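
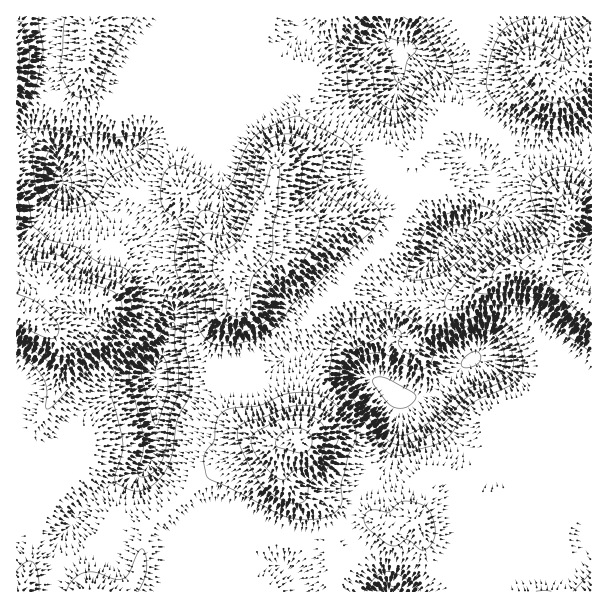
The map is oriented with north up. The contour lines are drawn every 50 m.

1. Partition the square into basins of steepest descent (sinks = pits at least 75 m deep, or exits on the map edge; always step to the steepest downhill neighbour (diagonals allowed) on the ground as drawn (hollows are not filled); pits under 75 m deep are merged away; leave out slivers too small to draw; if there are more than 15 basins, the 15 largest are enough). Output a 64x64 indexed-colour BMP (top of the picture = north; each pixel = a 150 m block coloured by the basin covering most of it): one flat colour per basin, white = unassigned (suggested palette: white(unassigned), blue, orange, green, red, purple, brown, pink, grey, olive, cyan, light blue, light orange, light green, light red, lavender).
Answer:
<image width="64" height="64" href="data:image/bmp;base64,Qk12CAAAAAAAAHYAAAAoAAAAQAAAAEAAAAABAAQAAAAAAAAIAAATCwAAEwsAABAAAAAAAAAA////ALR3HwAOf/8ALKAsACgn1gC9Z5QAS1aMAMJ34wB/f38AIr28AM++FwDox64AeLv/AIrfmACWmP8A1bDFABIiIiIiIiVVVVVVVVVVVVVVVVVVVVVVVREREREREREREiIiIiIiJVVVVVVVVVVVVVVVVVVVVVVVERERERERERESIiIiIiIiVVVVVVVVVVVVVVVVVVVVVVEREREREREREREiIiIiIiJVVVVVVVVVVVVVVVVVVVVVERERERERERERESIiIiIiIlVVVVVVVVVVVVVVVVVVVVERERERERERERERIiIiIiIiVVVVVVVVVVVVVVVVVVVVUREREREREREREREiIiIiIiJVVVVVVVVVVVVVVVVVVVVRERERERERERERESIiIiIiIiVVVVVVVVVVVVVVVVVRFVEREREREREREREREiIiIiIiIlVVVVVVVVVVVVVVURERERERERERERERERESIiIiIiIiJVVVVVVVVVVVVVERERERERERERERERERERIiIiIiIiIiVVVVVVVVVVEREREREREREREREREREREREiIiIiIiIiIlVVVVVVVREREREREREREREREREREREREiIiIiIiIiIiIlVVVVVREREREREREREREREREREREREiIiIiIiIiIiIiJVVVVVERERERERERERERERERERERESIiIiIiIiIiIiIiJVVVERERERERERERERERERERERERIiIiIiIiIiIiIiIiJVUREREREREREREREREREREREREiIiIiIiIiIiIiIiIiIRERERERERERERERERERERERERIiIiIiIiIiIiIiIiEREREREREREREREREREREREREREiIiIiIiIiIiIiIiERERERERERERERERERERERERERERIiIiIiIiIiIiIiEREREREREREREREREREREREREREREiIiIiIiIiIiIiIRERERERERERERERERERERERERERERIiIiIiIiIiIiIREREREREREREREREREREREREREREREiIiIiIiIiIiIhERERERERERERERERERERERERERERERIiIiIiIiIiIiEREREREREREREREREREREREREREREREiIiIiIiIiIiIRERERERERERERERERERERERERERERESIiIiIiIiIiIRERERERERERERERERERERERERERERERIiIiIiIiIiIhEREREREREREREREREREREREREREREREiIiIiIiIiIiIREREREREREREREREREREREREREREREiIiIiIiIiIiIhEREREREREREREREREREREREREREREiIiIiIiIiIiIiERERERERERERERERERERERERERERIiIiIiIiIiIiIiIhERERERERERERERERERERERERERMyIiIiIiIiIiIiIiEREREREREREREREREREREREREREzMiIiIyIiIiIiIiIhERERERERERERERERERERERERETMzMzMzMiIiIiIiIiERERERERERERERERERERERERERMzMzMzMzIiIiIiIiEREREREREREREREREREREREREREzMzMzMzMiIiIiIiIRERERERERERERERERERERERERETMzMzMzMzMyIiIiIhERERERERERERERERERERERERERMzMzMzMzMzMzMzMiIREREREREREREREREREREREREREzMzMzMzMzMzMzMyIiERERERERERERERERERERERERETMzMzMzMzMzMzMyIiIRERERERERERERERERERERERERMzMzMzMzMzMzMzIiIiEREREREREREREREREREREREREzMzMzMzMzMzMzMiIiIUREQRERERERERERERERERERETMzMzMzMzMzMzMiIiIkREREERERERERERERERERERERMzMzMzMzMzMzMyIiIiJERERBEREREREREREREREREREzMzMzMzMzMzMyIiIiIkREREQRERERERERERERERERETMzMzMzMzMzMyIiIiIiJEREREERERERERERERERERERMzMzMzMzMzMzIiIiIiIkREREREQREREREREREREREREzMzMzMzMzMzMiIiIiIiREREREREQRERERERERERERETMzMzMzMzMzMiIiIiIiEUREREREREQRERERERERERERMzMzMzMzMzMyIiIiIiIRREREREREREEREREREREREREzMzMzMzMzMzIiIiIiIREURERERERERBERERERERERETMzMzMzMzMzMiIiIiIRERREREREREREQRERERERERERMzMzMzMzMzMyIiIiIhERFEREREREREREEREREREREREzMzMzMzMzMyIiIiIhERERREREREREREREQRERERERETMzMzMzMzMyIiIiIiERERFEREREREREREREERERERERMzMzMzMiIiIiIiIiIRERFERERERERERERERBEREREREzMzMzMiIiIiIiIiIREURERERERERERERERERBERERETMzMzMiIiIiIiIiJERERERERERERERERERERERBERERMzMzMiIiIiIiIiIiREREREREREREREREREREREERERERERERIiIiIiIiIiJERERERERERERERERERERBEREREREREREiIiIiIiIiIiREREREREREREREREREERERERERERERESIiIiIiIiIiJERERERERERERERERBERERERERERERERIiIiIiIiIiIiREREREREREREREREEREREREREREREREiIiIiIiIiIiJEREREREREREREREERERERERER"/>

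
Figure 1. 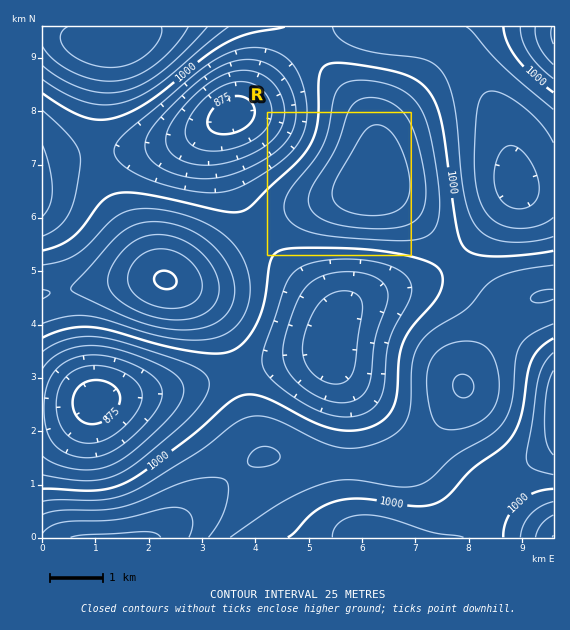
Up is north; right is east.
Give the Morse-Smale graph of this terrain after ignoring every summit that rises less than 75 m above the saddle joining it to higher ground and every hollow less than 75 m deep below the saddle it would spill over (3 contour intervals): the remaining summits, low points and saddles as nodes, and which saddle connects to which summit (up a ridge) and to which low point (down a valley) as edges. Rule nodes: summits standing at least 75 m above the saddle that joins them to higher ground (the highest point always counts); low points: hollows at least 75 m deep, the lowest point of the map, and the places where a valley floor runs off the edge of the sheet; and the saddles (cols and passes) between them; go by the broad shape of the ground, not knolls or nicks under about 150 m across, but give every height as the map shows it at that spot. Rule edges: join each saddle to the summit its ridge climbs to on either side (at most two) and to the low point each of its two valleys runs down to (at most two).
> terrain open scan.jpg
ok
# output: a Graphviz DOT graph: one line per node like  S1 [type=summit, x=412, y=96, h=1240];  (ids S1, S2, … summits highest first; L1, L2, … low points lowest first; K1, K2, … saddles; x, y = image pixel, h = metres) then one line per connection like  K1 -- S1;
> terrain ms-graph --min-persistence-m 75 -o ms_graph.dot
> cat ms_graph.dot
graph terrain {
  S1 [type=summit, x=165, y=280, h=1128];
  S2 [type=summit, x=111, y=44, h=1118];
  S3 [type=summit, x=131, y=537, h=1106];
  S4 [type=summit, x=375, y=183, h=1100];
  S5 [type=summit, x=553, y=35, h=1079];
  S6 [type=summit, x=553, y=537, h=1076];
  L1 [type=low, x=95, y=401, h=862];
  L2 [type=low, x=232, y=115, h=862];
  L3 [type=low, x=331, y=345, h=908];
  L4 [type=low, x=553, y=409, h=931];
  K1 [type=saddle, x=61, y=291, h=1049];
  K2 [type=saddle, x=237, y=473, h=1049];
  K3 [type=saddle, x=347, y=464, h=1033];
  K4 [type=saddle, x=259, y=232, h=1008];
  K5 [type=saddle, x=455, y=260, h=1005];
  K6 [type=saddle, x=308, y=47, h=990];
  K7 [type=saddle, x=236, y=372, h=988];
  K8 [type=saddle, x=484, y=503, h=982];
  K9 [type=saddle, x=97, y=153, h=979];
  K10 [type=saddle, x=440, y=45, h=969];
  K1 -- S1;
  K1 -- L1;
  K1 -- L2;
  K2 -- S3;
  K2 -- L1;
  K2 -- L4;
  K3 -- S3;
  K3 -- L3;
  K3 -- L4;
  K4 -- S1;
  K4 -- S4;
  K4 -- L2;
  K4 -- L3;
  K5 -- S3;
  K5 -- S4;
  K5 -- L2;
  K5 -- L3;
  K6 -- S2;
  K6 -- S4;
  K6 -- L2;
  K7 -- S1;
  K7 -- S3;
  K7 -- L1;
  K7 -- L3;
  K8 -- S3;
  K8 -- S6;
  K8 -- L4;
  K9 -- S1;
  K9 -- S2;
  K9 -- L2;
  K10 -- S4;
  K10 -- S5;
  K10 -- L2;
}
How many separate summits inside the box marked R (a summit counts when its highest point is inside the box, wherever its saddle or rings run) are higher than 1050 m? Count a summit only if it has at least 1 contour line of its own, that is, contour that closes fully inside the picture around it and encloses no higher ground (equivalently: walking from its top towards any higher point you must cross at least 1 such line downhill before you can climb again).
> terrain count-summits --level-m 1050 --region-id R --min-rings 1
1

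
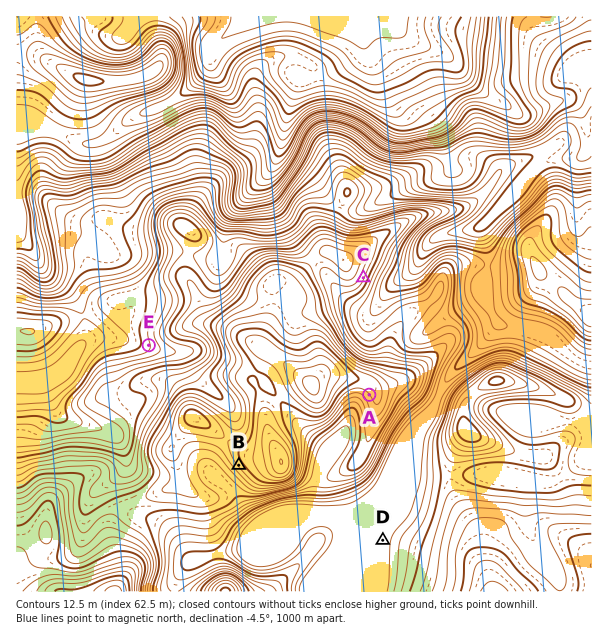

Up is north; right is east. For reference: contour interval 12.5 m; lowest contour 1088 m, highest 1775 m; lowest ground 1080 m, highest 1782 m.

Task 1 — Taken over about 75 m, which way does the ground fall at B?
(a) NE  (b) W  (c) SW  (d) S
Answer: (c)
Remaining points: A SW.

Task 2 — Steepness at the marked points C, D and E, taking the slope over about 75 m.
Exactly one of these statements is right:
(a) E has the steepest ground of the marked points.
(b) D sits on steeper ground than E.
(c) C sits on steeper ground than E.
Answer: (c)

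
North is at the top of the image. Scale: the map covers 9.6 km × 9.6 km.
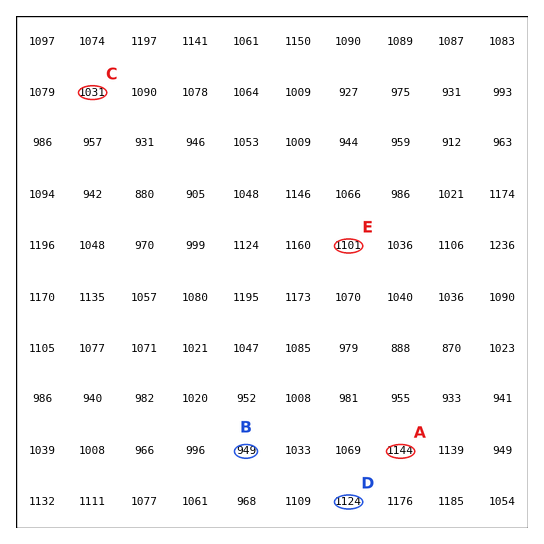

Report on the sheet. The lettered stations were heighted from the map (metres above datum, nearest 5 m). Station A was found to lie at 1145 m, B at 950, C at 1030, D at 1125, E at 1100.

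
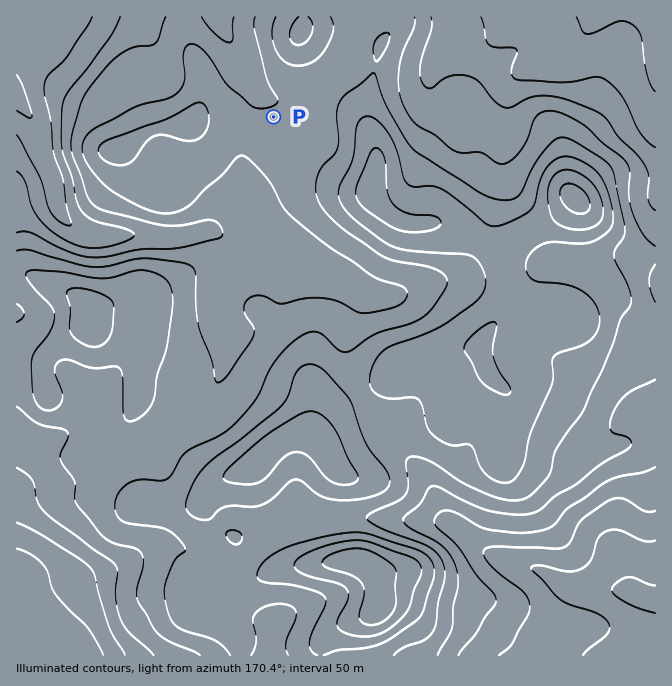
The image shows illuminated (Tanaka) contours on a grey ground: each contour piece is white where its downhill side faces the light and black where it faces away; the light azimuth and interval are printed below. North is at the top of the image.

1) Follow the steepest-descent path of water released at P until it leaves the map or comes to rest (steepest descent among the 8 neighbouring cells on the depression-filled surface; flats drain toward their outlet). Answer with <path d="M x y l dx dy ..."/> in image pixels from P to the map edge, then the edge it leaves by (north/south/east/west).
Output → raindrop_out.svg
<path d="M274 117l0-10-17-17-7-15-3-3-5-12-3-3-4-9-6-8-7-13 0-4-2-1 0-5"/>
exit: north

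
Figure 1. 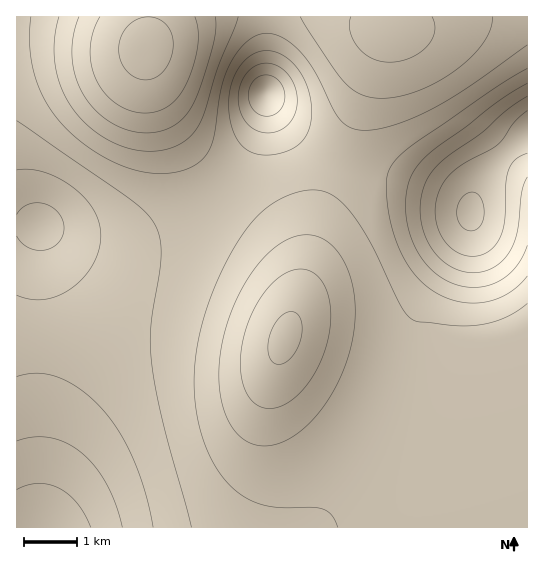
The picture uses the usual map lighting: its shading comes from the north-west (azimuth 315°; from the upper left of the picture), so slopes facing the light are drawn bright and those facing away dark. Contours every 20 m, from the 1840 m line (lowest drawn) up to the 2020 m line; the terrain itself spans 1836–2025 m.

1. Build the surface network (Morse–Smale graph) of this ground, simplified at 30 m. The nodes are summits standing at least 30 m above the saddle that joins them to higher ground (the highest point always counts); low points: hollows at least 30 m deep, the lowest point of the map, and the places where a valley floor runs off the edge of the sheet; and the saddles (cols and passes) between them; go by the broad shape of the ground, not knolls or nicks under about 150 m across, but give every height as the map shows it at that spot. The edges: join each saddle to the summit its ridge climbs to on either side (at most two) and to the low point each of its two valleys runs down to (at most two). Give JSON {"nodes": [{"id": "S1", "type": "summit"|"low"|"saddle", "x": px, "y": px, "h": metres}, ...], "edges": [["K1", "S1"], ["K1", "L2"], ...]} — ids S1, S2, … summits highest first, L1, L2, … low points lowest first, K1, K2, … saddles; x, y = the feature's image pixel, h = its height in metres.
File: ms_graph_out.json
{"nodes": [
{"id": "S1", "type": "summit", "x": 149, "y": 43, "h": 2025},
{"id": "S2", "type": "summit", "x": 285, "y": 338, "h": 2004},
{"id": "S3", "type": "summit", "x": 391, "y": 30, "h": 1986},
{"id": "L1", "type": "low", "x": 470, "y": 213, "h": 1836},
{"id": "L2", "type": "low", "x": 38, "y": 527, "h": 1844},
{"id": "L3", "type": "low", "x": 266, "y": 93, "h": 1860},
{"id": "L4", "type": "low", "x": 39, "y": 226, "h": 1873},
{"id": "K1", "type": "saddle", "x": 394, "y": 406, "h": 1943},
{"id": "K2", "type": "saddle", "x": 338, "y": 158, "h": 1932},
{"id": "K3", "type": "saddle", "x": 226, "y": 187, "h": 1931},
{"id": "K4", "type": "saddle", "x": 35, "y": 334, "h": 1904}],
"edges": [["K1", "S2"], ["K1", "L1"], ["K1", "L2"], ["K2", "S2"], ["K2", "S3"], ["K2", "L1"], ["K2", "L3"], ["K3", "S1"], ["K3", "S2"], ["K3", "L3"], ["K3", "L4"], ["K4", "S1"], ["K4", "S2"], ["K4", "L2"], ["K4", "L4"]]}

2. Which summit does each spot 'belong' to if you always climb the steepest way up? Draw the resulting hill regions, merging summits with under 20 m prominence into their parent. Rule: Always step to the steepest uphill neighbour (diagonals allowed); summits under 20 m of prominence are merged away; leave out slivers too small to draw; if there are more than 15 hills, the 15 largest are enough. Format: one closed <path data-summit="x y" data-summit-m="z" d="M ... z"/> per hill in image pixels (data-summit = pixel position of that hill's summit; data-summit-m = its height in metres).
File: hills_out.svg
<path data-summit="285 338" data-summit-m="2004" d="M266 93l-1 14-6 26-18 34-28 33-32 23-30 12-20 4-40 0-51-12-5 94 4 206 488 1 1-393-21 16-19 20-11 16-7 24-7-8-18-10-52-18-40-11-40-19-15-10-18-18z"/><path data-summit="149 43" data-summit-m="2025" d="M266 16l-250 1 1 511 22-1-4-206 5-94 51 12 40 0 39-11 17-9 26-19 28-33 20-42 4-18 2-21z"/><path data-summit="391 30" data-summit-m="1986" d="M527 16l-260 0-2 77 15 24 18 18 15 10 40 19 40 11 52 18 18 10 7 8 7-24 11-16 19-20 21-17z"/>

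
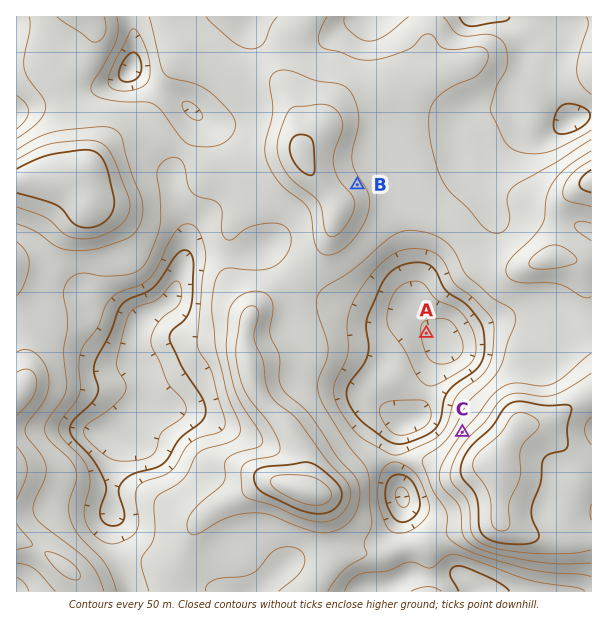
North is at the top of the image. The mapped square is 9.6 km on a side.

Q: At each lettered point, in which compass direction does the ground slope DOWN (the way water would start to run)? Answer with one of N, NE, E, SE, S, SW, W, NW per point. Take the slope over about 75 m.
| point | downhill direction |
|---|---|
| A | E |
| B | NE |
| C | NW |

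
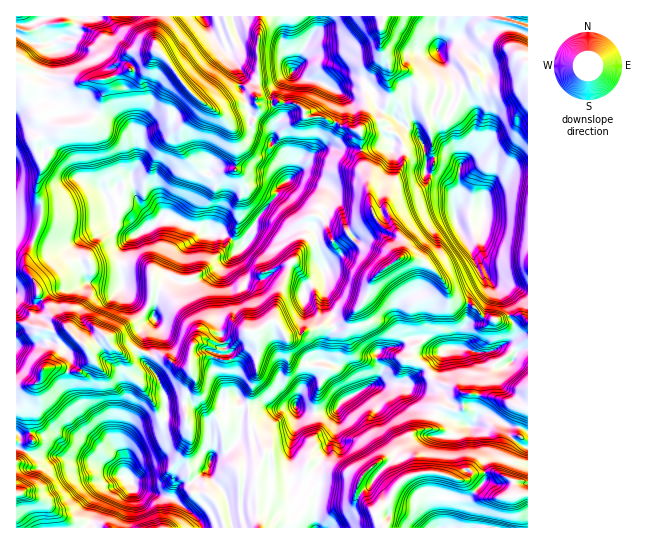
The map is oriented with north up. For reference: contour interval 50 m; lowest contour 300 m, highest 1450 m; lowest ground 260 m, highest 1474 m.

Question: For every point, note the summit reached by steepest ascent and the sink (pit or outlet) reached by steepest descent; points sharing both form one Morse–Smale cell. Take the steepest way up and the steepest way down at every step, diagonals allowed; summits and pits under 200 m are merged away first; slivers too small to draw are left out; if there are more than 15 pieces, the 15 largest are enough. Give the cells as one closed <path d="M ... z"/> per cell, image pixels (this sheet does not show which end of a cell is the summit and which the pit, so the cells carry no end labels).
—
<path d="M158 51l-16 17-9 3-3-2-26 10 1 11-4 7-2 12-9 14-28 5-7-1-15-14 1-7-2-8-4-8-11-9-5-15-3-1 0 169 26 10 23 3 10-4 16-11 16-4 6-4-2 4-8 4-18 5-6 8 0 13 6 20 4 5 33 4 11 13 20 13 2 0 5-27 7-9 0-5 4 7 8 4 12 0 16-7 38-30 2-11 15-22 29 16 18-1 6 2 1-5 8-10-3-6 7-19-2-3-17-8-8-3-9 1 8-18 16-6 8-8 12-22-18-7-11 1-3-2 0-5-10-7-27 0-10-4-1 4 3 6-6 14-3 4-16 1-15-15-18-12-17-16-17-26z"/><path d="M465 348l-18 0-41 36-36 1-30 18-3 4 0 19-9 17-1 10-15 20-4 13-11 20-5 5-1 15 2 2 90 0-7-11 0-4 13-12 8-16 9-8 9-3-2-13-6-8 2-16 8-6 12-3 10-21 3-2 8 4 11 0 2-2 0-8 4-6 32 6 19 8 10-1-1-57-8 2-5 8-12 9-7-3-5-13-16 0z"/><path d="M22 323l-6 0 0 110 7 2 12-3 10 4 6 0 20 19 30 9 26 13-2-10 6-21 10-9 17-5 9-17-2-18-5-15-4-8-11-11 3-9-11-5-15 4-7-4-10-13-12 8-8 1-19-18-16 4z"/><path d="M253 331l-28 0-24 8-9 7-3 22-10-1-16-11-16-1-2 8 11 11 9 23 2 18-9 17-17 5-10 9-3 5-3 22 13 16 35 10 6-14 11-1 19-17 2-8 3-3 12-3 11-11 3-7 3-25 5-4 0-7 9-25 0-32z"/><path d="M527 16l-88 1-2 33 14 21 4 14 0 10-6 14 24 18-1 23-12 16-1 29-4 10 0 10 7-6 21 3 1-14 10-13 8-2 12-11 14-2z"/><path d="M255 237l-2 0-11 12-8 4-17 16-18 11-8 3-12 0-8-4-4-6 0 4-8 13-6 24 2 5-10 11 4 25 14 1 16 11 10 1 3-22 9-7 8-2 8-5 41-1 12-10 5 0 11 16 8 0 16-8 21-2 2-2-8-31 0-17-11 4-9 8-1-7-8-13-10-6-12-14z"/><path d="M385 112l-4 2-2 6-14 5-5 5 1 28 8 13-1 23 5 21 9 12 15 6 6 6-2 18 24 4 16 17 8 16 6 6 18 5 9 11 5 3 10 1 12-4 0-6-5-12-15-19-9-18-8-8-16-30-3-25-4-11-7-8-17-6 2-15-4-15-5-2-13 7-12 0 0-7 12-15-14-11z"/><path d="M337 123l-13 22-7 7-6 4-11 3-7 16 16 4 17 8 2 3-7 19 3 6-8 10-1 5-6-2-18 1-29-16-17 26 1 6 7-8 2 0 19 12 12 14 10 6 8 13 1 7 20-13 0 18 9 31 11-4 16-16 7-11 4-15 17-14-8-12-23-9-10-10 6-6 21-11-7-23 1-23-8-13 0-24-2-3-16-4z"/><path d="M410 257l-9 0-19 12-10 10-4 15-7 11-16 16-12 5 2 4-4 7-4 24 15 7 9 9 6 16 14-8 9-8 1-8-5-10 1-6 8-5 12-1 12-8 13-2 15 12 28-1 9 4 15 0 20-9 6-6 0-12-6-9-12 4-15-4-9-11-18-5-6-6-8-16-16-17z"/><path d="M327 361l-14 0-10 4 1 18-10 24-16 2-15-4-15 1 1 16 7 7 8 20 0 8-8 17 1 49 2 5 33-1 0-16 5-5 12-23 3-10 15-20 1-10 7-9 4-16-2-11 6-7 13-7-5-16-9-9z"/><path d="M247 407l-4 3-3 25-3 7-11 11-12 3-3 3-2 8-19 17-11 1-6 14-35-10-7-9-5 0-11 7-9 1-5 3-5 10-4 25 2 2 164 0-2-54 8-17 0-8-8-20-7-7 0-13z"/><path d="M258 16l-102 1 0 32 11 10 17 26 17 16 18 12 15 15 16-1 3-4 6-14-3-6 1-60 3-14 0-11z"/><path d="M474 393l-7 0-3 4-3 12-11 0-8-4-3 2-7 11-1 8-5 3-12 3-5 5-2 16 6 8 2 13 19-2 25 8 7 0 8-7 21-1 18 10 0 7 4 6 10 0 1-88-10 0-19-8z"/><path d="M155 16l-138 0-1 46 25 11 17 4 16 0 7 4 22-1 27-11 9 0 8-5 10-13-2-8z"/><path d="M495 472l-21 1-8 7-7 0-25-8-25 4-13 10-7 15-10 8 2 3 8 3 0 4-5 8 143 1 1-33-11 0-4-6 0-7z"/>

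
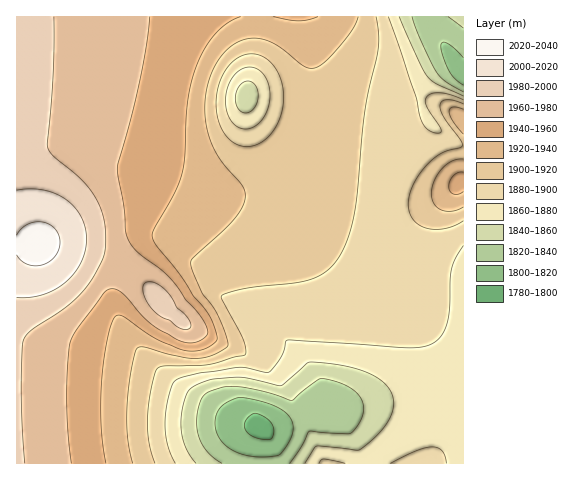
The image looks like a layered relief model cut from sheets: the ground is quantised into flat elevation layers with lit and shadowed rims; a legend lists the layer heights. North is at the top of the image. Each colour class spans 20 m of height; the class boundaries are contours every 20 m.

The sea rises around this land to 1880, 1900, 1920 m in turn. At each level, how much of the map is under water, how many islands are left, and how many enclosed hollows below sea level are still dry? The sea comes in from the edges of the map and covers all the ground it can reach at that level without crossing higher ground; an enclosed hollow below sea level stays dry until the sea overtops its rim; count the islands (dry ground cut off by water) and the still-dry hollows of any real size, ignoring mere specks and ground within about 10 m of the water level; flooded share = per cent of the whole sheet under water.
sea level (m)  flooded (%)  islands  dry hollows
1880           19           0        1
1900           37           0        1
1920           57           0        0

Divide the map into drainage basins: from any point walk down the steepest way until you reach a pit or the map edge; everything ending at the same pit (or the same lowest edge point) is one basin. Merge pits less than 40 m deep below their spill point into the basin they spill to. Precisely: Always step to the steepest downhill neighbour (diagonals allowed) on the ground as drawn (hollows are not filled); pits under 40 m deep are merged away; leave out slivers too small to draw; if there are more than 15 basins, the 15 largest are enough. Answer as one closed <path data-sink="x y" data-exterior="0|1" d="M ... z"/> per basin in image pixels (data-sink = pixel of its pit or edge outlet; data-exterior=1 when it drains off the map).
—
<path data-sink="263 426" data-exterior="0" d="M110 157l-15 0-17 9-19 28-20 49-23 2 1 219 447-1-1-281-19 15-20 9-29 6-26 0-32-6-58-22-36 9-16 1-20-2z"/><path data-sink="246 96" data-exterior="0" d="M305 16l-288 0-1 228 20 1 3-2 12-32 14-28 15-18 14-8 25 3 64 25 32 8 33-1 26-13 15-14 7-11 7-14 8-29 3-24-2-25z"/><path data-sink="463 75" data-exterior="1" d="M463 16l-157 0 8 64-5 43-6 17-14 25-15 14-13 8 18-3 68 24 22 4 26 0 35-8 14-7 19-15z"/>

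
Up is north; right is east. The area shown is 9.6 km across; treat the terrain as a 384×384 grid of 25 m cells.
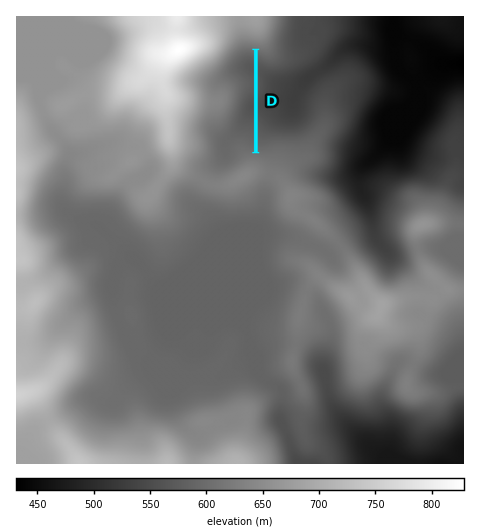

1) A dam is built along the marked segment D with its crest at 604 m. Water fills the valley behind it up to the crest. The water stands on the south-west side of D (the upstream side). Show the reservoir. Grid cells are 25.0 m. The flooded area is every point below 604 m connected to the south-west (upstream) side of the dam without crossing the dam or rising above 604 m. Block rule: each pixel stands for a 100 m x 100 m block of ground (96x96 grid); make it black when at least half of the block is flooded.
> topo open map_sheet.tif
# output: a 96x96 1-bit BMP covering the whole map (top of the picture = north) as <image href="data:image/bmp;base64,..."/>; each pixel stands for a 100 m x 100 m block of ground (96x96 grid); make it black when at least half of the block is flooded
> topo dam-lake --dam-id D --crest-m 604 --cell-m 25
<image width="96" height="96" href="data:image/bmp;base64,Qk2+BAAAAAAAAD4AAAAoAAAAYAAAAGAAAAABAAEAAAAAAIAEAAATCwAAEwsAAAIAAAAAAAAA////AAAAAAAAAAAAAAAAAAAAAAAAAAAAAAAAAAAAAAAAAAAAAAAAAAAAAAAAAAAAAAAAAAAAAAAAAAAAAAAAAAAAAAAAAAAAAAAAAAAAAAAAAAAAAAAAAAAAAAAAAAAAAAAAAAAAAAAAAAAAAAAAAAAAAAAAAAAAAAAAAAAAAAAAAAAAAAAAAAAAAAAAAAAAAAAAAAAAAAAAAAAAAAAAAAAAAAAAAAAAAAAAAAAAAAAAAAAAAAAAAAAAAAAAAAAAAAAAAAAAAAAAAAAAAAAAAAAAAAAAAAAAAAAAAAAAAAAAAAAAAAAAAAAAAAAAAAAAAAAAAAAAAAAAAAAAAAAAAAAAAAAAAAAAAAAAAAAAAAAAAAAAAAAAAAAAAAAAAAAAAAAAAAAAAAAAAAAAAAAAAAAAAAAAAAAAAAAAAAAAAAAAAAAAAAAAAAAAAAAAAAAAAAAAAAAAAAAAAAAAAAAAAAAAAAAAAAAAAAAAAAAAAAAAAAAAAAAAAAAAAAAAAAAAAAAAAAAAAAAAAAAAAAAAAAAAAAAAAAAAAAAAAAAAAAAAAAAAAAAAAAAAAAAAAAAAAAAAAAAAAAAAAAAAAAAAAAAAAAAAAAAAAAAAAAAAAAAAAAAAAAAAAAAAAAAAAAAAAAAAAAAAAAAAAAAAAAAAAAAAAAAAAAAAAAAAAAAAAAAAAAAAAAAAAAAAAAAAAAAAAAAAAAAAAAAAAAAAAAAAAAAAAAAAAAAAAAAAAAAAAAAAAAAAAAAAAAAAAAAAAAAAAAAAAAAAAAAAAAAAAAAAAAAAAAAAAAAAAAAAAAAAAAAAAAAAAAAAAAAAAAAAAAAAAAAAAAAAAAAAAAAAAAAAAAAAAAAAAAAAAAAAAAAAAAAAAAAAAAAAAAAAAAAAAAAAAAAAAAAAAAAAAAAAAAAAAAAAAAAAAAAAAAAAAAAAAAAAAAAAAAAAAAAAAAAAAAAAAAAAAAAAAAAAAAAAAAAAAAAAAAAAAAAAAAAAAAAAAAAAAAAAAAAAAAAAAAAAAAAAAAAAAAAAAAAAAAAAABwAAAAAAAAAAAAAAB4AAAAAAAAAAAAAAB8AAAAAAAAAAAAAAB/gAAAAAAAAAAAAAD/gAAAAAAAAAAAAAD/gAAAAAAAAAAAAAB/gAAAAAAAAAAAAAA/gAAAAAAAAAAAAAAfgAAAAAAAAAAAAAAfgAAAAAAAAAAAAAAPgAAAAAAAAAAAAAAPgAAAAAAAAAAAAAAHgAAAAAAAAAAAAAAHgAAAAAAAAAAAAAAHgAAAAAAAAAAAAAAHgAAAAAAAAAAAAAAHgAAAAAAAAAAAAAAHgAAAAAAAAAAAAAAPgAAAAAAAAAAAAAAfgAAAAAAAAAAAAAAfgAAAAAAAAAAAAAAfgAAAAAAAAAAAAAAPgAAAAAAAAAAAAAAHgAAAAAAAAAAAAAADgAAAAAAAAAAAAAAAAAAAAAAAAAAAAAAAAAAAAAAAAAAAAAAAAAAAAAAAAAAAAAAAAAAAAAAAAAAAAAAAAAAAAAAAAAAAAAAAAAAAAAAAAAAAAAAAAAAAAAAA="/>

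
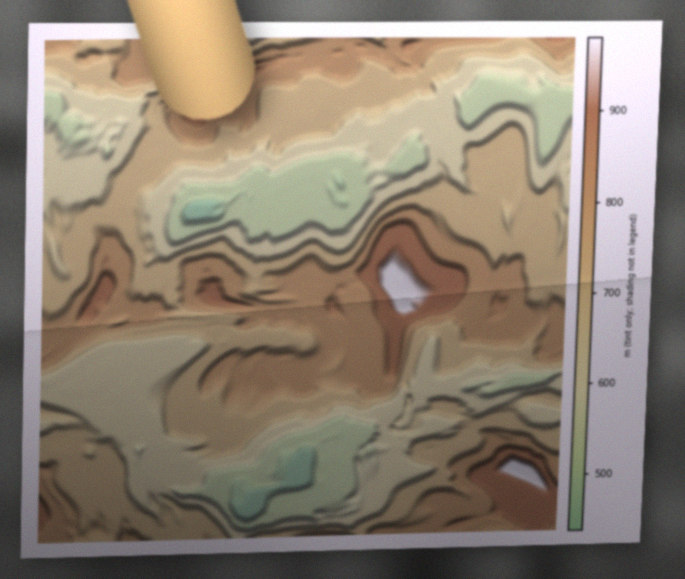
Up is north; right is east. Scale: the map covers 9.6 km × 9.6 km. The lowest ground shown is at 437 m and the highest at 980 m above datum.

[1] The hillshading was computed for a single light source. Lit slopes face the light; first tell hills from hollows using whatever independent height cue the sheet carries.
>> S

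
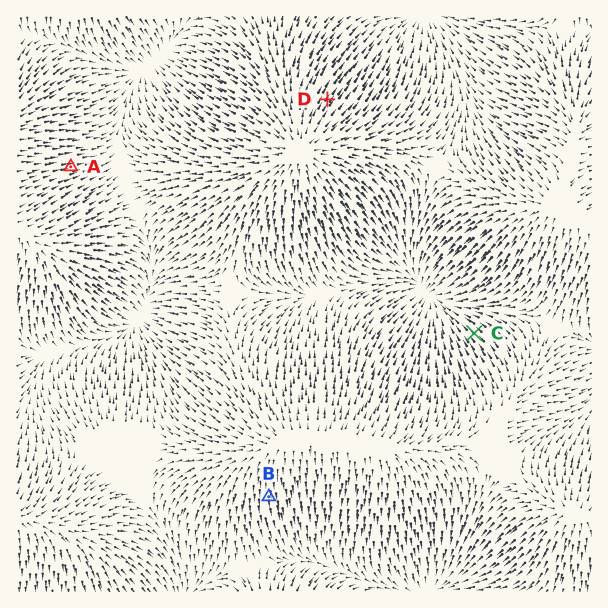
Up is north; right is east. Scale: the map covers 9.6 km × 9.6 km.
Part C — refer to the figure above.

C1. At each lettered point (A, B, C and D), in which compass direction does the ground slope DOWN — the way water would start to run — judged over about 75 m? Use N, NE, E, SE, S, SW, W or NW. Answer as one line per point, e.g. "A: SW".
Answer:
A: E
B: S
C: NW
D: NE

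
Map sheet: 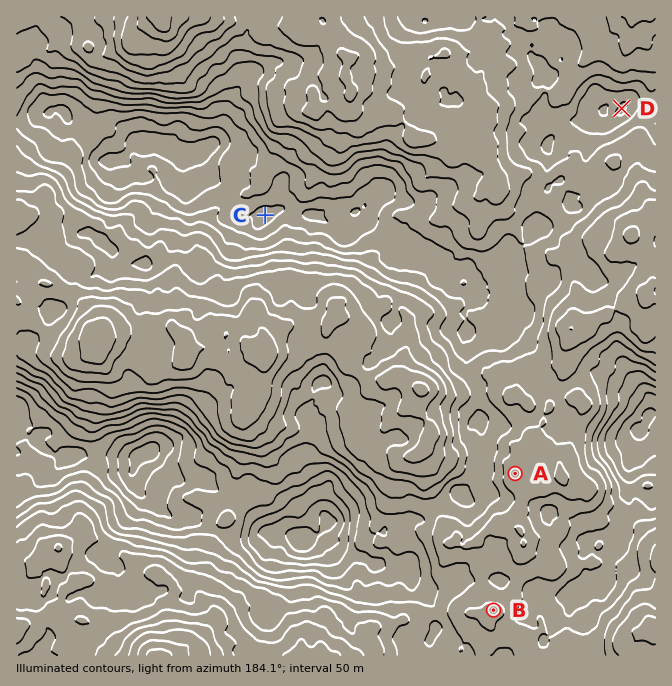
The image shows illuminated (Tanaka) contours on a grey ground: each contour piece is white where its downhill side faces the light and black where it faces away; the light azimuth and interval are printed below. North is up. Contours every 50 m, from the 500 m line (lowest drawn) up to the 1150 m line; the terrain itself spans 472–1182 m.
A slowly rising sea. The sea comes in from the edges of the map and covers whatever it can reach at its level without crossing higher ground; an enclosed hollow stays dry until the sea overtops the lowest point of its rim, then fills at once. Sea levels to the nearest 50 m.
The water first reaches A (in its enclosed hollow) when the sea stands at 800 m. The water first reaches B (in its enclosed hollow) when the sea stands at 850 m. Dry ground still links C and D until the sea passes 900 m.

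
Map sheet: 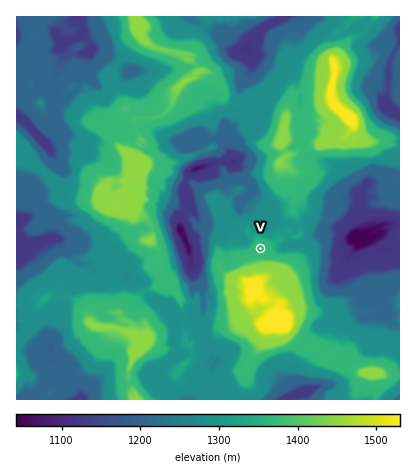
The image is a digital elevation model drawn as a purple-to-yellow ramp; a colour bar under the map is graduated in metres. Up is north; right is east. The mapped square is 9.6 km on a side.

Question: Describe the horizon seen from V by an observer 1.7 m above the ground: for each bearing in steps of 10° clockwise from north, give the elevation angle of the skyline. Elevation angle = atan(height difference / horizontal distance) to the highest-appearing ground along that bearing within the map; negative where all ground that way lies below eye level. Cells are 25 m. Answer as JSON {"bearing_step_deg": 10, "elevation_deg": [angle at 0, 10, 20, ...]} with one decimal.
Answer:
{"bearing_step_deg": 10, "elevation_deg": [-0.1, 1.7, 1.5, 2.3, 1.4, 0.0, -0.9, -0.8, -0.8, -0.8, -0.5, -0.0, 2.4, 6.9, 8.8, 10.2, 11.0, 11.1, 11.5, 11.5, 10.7, 8.9, 6.7, 4.4, 1.1, 0.4, 0.1, 0.3, 0.4, 1.4, 1.3, 0.4, 0.2, 0.7, 0.9, -0.8]}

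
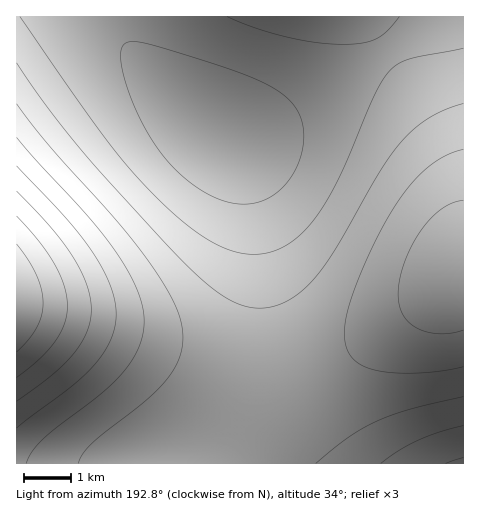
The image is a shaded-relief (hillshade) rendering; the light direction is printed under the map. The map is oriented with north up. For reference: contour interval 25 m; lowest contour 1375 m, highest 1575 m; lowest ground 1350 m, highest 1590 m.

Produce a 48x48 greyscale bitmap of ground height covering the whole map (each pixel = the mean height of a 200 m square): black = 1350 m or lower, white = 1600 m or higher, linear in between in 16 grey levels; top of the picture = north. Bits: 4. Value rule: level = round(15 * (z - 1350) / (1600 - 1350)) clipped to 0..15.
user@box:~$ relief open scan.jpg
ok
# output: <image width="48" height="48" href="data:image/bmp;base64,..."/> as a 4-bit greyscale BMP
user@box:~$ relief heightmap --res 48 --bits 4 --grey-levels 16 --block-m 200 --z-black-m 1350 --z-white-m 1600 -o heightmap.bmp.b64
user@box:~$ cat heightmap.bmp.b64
<image width="48" height="48" href="data:image/bmp;base64,Qk32BAAAAAAAAHYAAAAoAAAAMAAAADAAAAABAAQAAAAAAIAEAAATCwAAEwsAABAAAAAAAAAAAAAAABEREQAiIiIAMzMzAERERABVVVUAZmZmAHd3dwCIiIgAmZmZAKqqqgC7u7sAzMzMAN3d3QDu7u4A////AHiIiZmZqqqqqqqqqqqqqqqru7vMzN3d3neIiZmZmqqqqqqqqqqqqqqqu7u8zMzd3Xd4iJmZmqqqqqqqqqqqqqqqq7u7zMzM3Wd3iImZmZqqqqqqqqqqqqqqqqu7u8zMzGZ3eIiJmZmqqqqqqqqqqqqqqqq7u7u8zFZmd4iImZmaqqqqqqqqqqqqqqqqq7u7u1VmZ3eIiZmZmqqqqqqqqqqqqqqqqqqru0VVZnd4iJmZmaqqqqqqqqqqqqqqqqqqqkRFVmd3iIiZmZqqqqqqqqqZmZmZmZqqqjNEVWZneIiZmZmqqqqqqqmZmZmZmZmZmSM0RVZnd4iJmZmqqqqqqqmZmZmZmZmZmSIzRFVmd3iImZmqqqqqqqqZmZmZmIiIiBIjNEVWZ3iImZmqqqqqqqqZmZmYiIiIiBIjNEVWZ3iImZmqqqqqqqqZmZmIiIiIiBEiM0RVZneImZmqqqqqqqqpmZiIiId3dwESM0RVZneImZqqqqqqqqqpmZiIiHd3dwESI0RVZneImZqqqqqqqqqqmZiIh3d3dwESI0RVZ3iImaqqq7u7uqqqmZiIh3d3dwESM0RWZ3iJmaqru7u7u7qqqZmIh3d3dwEiM0VWZ3iJmqq7u7u7u7uqqZmIh3d3dxEiNEVWd4iZqqu7u7u7u7uqqpmIh3d3dxEjNEVmd4maqru7zMzMy7u6qpmYiHd3dxIjRFVneImaq7u8zMzMzLu7qqmYiHd3dyIzRVZ3iJmqu7zMzMzMzMu7uqmZiHd3dyM0VWZ4iZqru8zMzd3czMy7uqqZiId3dzNEVmd4maq7vMzN3d3d3MzLu6qZmIh3dzRFZneJmqu7zM3d3d3d3czMu6qpmIiHd0RWZ3iJqru8zN3d3d3d3dzMu7qpmYiId0VWd4iZqrvMzd3e7u7t3d3My7qqmZiIiFVneImaq7zM3d3u7u7u3d3cy7uqmZmIiFZ3iJmqu8zN3e7u7u7u7d3czLuqqZmYiGd4iZqrvMzd3u7u7u7u7t3dzLu6qpmZiHeImaq7zM3d7u7u7u7u7t3dzMu7qqmZmXiJmqu8zN3e7u7u7u7u7u3dzMu7qqqZmYiZqru8zd3e7u7u7u7u7u3d3My7uqqqmYmaq7vMzd3u7u7u7u7u7u3d3My7u6qqqomaq7zM3d3u7u7u7u7u7u3d3MzLu7qqqpmqu8zN3d7u7u7u7u7u7t3d3MzMu7u6qpqru8zN3d7u7u7u7u7u7t3d3MzMy7u7uqq7vMzd3e7u7u7u7u7u7d3d3MzMzLu7u6q7zM3d3e7u7u7u7u7t3d3d3MzMzMu7u6u8zM3d3e7u7u7u7u3d3d3d3MzMzMzLu7u8zN3d3u7u7u7u3d3d3d3czMzMzMzMzLvMzd3d3u7u7u3d3d3d3dzMzMzMzMzMzLzM3d3d3u7u3d3d3d3czMzMzMzMzMzMzLzM3d3d3d3d3d3d3dzMzMzMzMzMzMzMzMzN3d3d3d3d3d3dzMzMzMzMzMzMzMzMzMzd3d3d3d3d3d3MzMzMu7u7u8zMzMzMzA=="/>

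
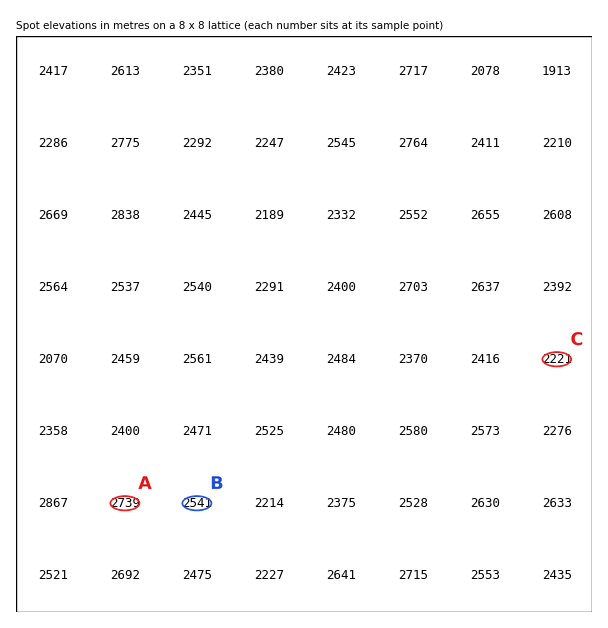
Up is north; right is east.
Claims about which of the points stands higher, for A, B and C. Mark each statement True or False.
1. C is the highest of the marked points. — False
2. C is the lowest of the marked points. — True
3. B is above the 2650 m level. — False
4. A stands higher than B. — True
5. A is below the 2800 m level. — True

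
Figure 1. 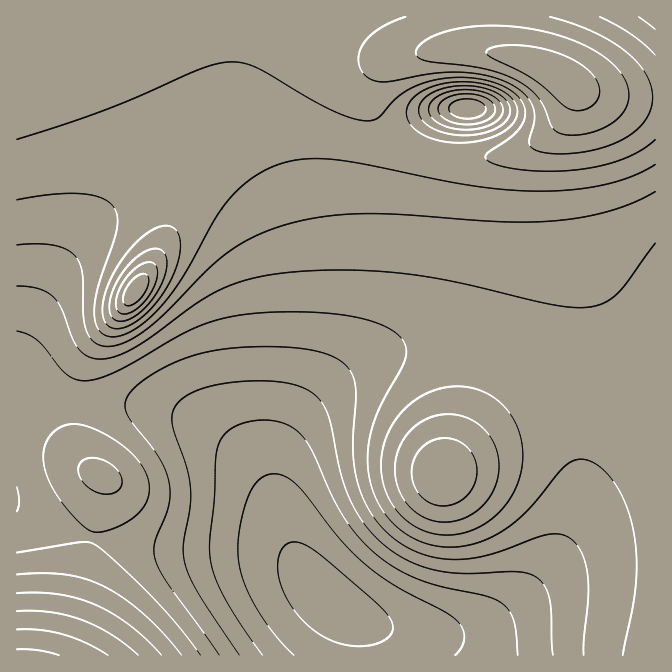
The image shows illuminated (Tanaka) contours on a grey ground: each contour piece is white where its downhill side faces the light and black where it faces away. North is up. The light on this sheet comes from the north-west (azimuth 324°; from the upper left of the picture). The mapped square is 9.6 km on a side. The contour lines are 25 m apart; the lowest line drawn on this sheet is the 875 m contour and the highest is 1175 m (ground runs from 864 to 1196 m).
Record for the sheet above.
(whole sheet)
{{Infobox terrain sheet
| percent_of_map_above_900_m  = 94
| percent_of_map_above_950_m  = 85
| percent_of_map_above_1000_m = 68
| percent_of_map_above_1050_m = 38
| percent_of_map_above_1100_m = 16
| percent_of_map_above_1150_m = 3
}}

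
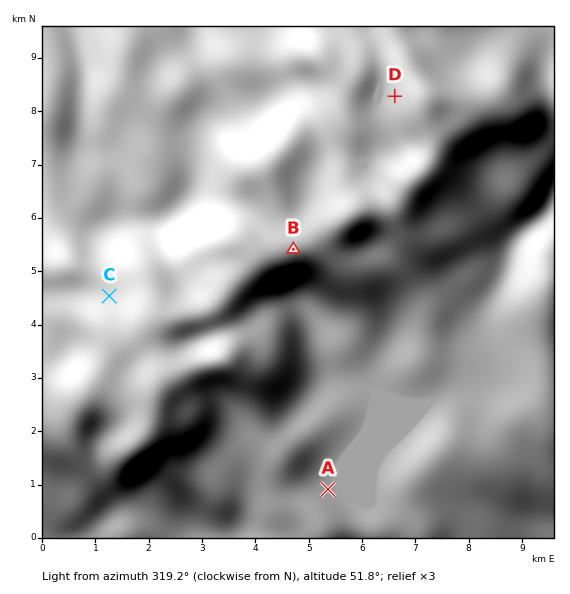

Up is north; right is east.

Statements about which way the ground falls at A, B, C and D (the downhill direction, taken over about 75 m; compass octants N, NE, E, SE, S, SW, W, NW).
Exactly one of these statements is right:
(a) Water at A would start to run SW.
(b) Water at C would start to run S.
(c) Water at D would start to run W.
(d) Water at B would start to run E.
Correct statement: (c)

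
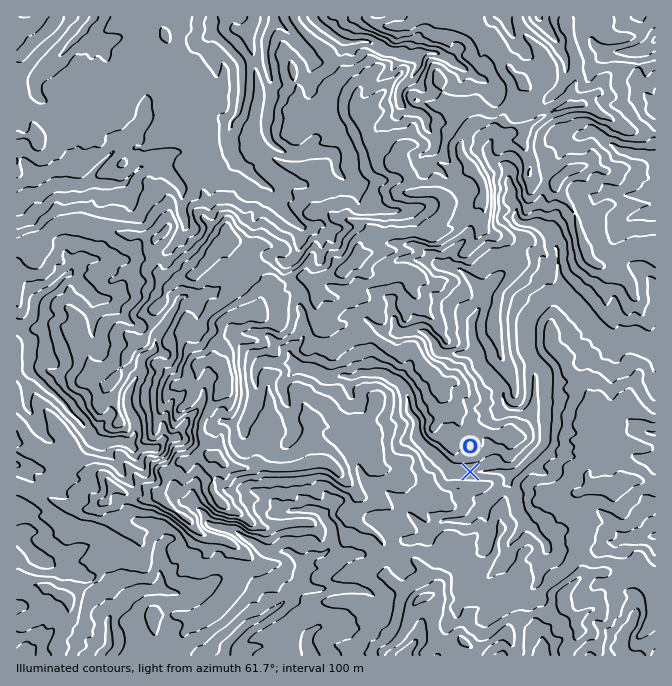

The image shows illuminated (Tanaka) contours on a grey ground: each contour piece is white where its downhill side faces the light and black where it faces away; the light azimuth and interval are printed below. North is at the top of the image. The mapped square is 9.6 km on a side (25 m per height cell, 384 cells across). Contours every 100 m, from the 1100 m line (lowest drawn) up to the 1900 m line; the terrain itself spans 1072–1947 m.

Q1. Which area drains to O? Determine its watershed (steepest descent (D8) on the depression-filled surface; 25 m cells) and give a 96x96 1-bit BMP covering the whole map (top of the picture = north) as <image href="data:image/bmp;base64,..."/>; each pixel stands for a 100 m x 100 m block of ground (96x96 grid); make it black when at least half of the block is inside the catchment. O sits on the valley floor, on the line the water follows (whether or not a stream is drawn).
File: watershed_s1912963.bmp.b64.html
<image width="96" height="96" href="data:image/bmp;base64,Qk2+BAAAAAAAAD4AAAAoAAAAYAAAAGAAAAABAAEAAAAAAIAEAAATCwAAEwsAAAIAAAAAAAAA////AAAAAAAAAAAAAAAAAAAAAAAAAAAAAAAAAAAAAAAAAAAAAAAAAAAAAAAAAAAAAAAAAAAAAAAAAAAAAAAAAAAAAAAAAAAAAAAAAAAAAAAAAAAAAAAAAAAAAAAAAAAAAAAAAAAAAAAAAAAAAAAAAAAAAAAAAAAAAAAAAAAAAAAAAAAAAAAAAAAAAAAAAAAAAAAAAAAAAAAAAAAAAAAAAAAAAAAAAAAAAAAAAAAAAAAAAAAAAAAAAAAAAAAAAAAAAAAAAAAAAAAAAAAAAAAAAAAAAAAAAAAAAAAAAAAAAAAAAAAAAAAAAAAAAAAAAAAAAAAAAAAAAAAAAAAAAAAAAAAAAAAAAAAAAAAAAAAAAAAAAAAAAAAAAAAAAAAAAAAAAAAAAAAAAAAAAAAAAAAAH4AAAAAAAAAAAAAAP/AAAAAAAAAAAAAAf/AAAAAAAAAAAAAA//AAAAAAAAAA9+AD//AAAAAAAAAB//AD//AAAAAAAAAH//AH/+AAAAAAAAAP//AH/+AAAAAAAAAP//Af/+AAAAAAAAAP//B//+AAAAAAAAAP//P//+AAAAAAAAAP/////8AAAAAAAAAH/////8AAAAAAAAAH/////8AAAAAAAAAD/////4AAAAAAAAAB/////wAAAAAAAAAB/////wAAAAAAAAAA/////gAAAAAAAAAB/////AAAAAAAAAAB////+AAAAAAAAAAD////8AAAAAAAAAAD////8AAAAAAAAAAD////AAAAAAAAAAAD///8AAAAAAAAAAAB///4AAAAAAAAAAAB//zAAAAAAAAAAAAB//gAAAAAAAAAAAAAH/gAAAAAAAAAAAAAD/gAAAAAAAAAAAAAB/gAAAAAAAAAAAAAB/gAAAAAAAAAAAAAA/gAAAAAAAAAAAAAAHAAAAAAAAAAAAAAAAAAAAAAAAAAAAAAAAAAAAAAAAAAAAAAAAAAAAAAAAAAAAAAAAAAAAAAAAAAAAAAAAAAAAAAAAAAAAAAAAAAAAAAAAAAAAAAAAAAAAAAAAAAAAAAAAAAAAAAAAAAAAAAAAAAAAAAAAAAAAAAAAAAAAAAAAAAAAAAAAAAAAAAAAAAAAAAAAAAAAAAAAAAAAAAAAAAAAAAAAAAAAAAAAAAAAAAAAAAAAAAAAAAAAAAAAAAAAAAAAAAAAAAAAAAAAAAAAAAAAAAAAAAAAAAAAAAAAAAAAAAAAAAAAAAAAAAAAAAAAAAAAAAAAAAAAAAAAAAAAAAAAAAAAAAAAAAAAAAAAAAAAAAAAAAAAAAAAAAAAAAAAAAAAAAAAAAAAAAAAAAAAAAAAAAAAAAAAAAAAAAAAAAAAAAAAAAAAAAAAAAAAAAAAAAAAAAAAAAAAAAAAAAAAAAAAAAAAAAAAAAAAAAAAAAAAAAAAAAAAAAAAAAAAAAAAAAAAAAAAAAAAAAAAAAAAAAAAAAAAAAAAAAAAAAAAAAAAAAAAAAAAAAAAAAAAAAAAAAAAAAAAAAAAAAAAAAAAAAAAAAAAAAAAAAAAAAAAAAAAAAAAAAAAAAAAAAAAA="/>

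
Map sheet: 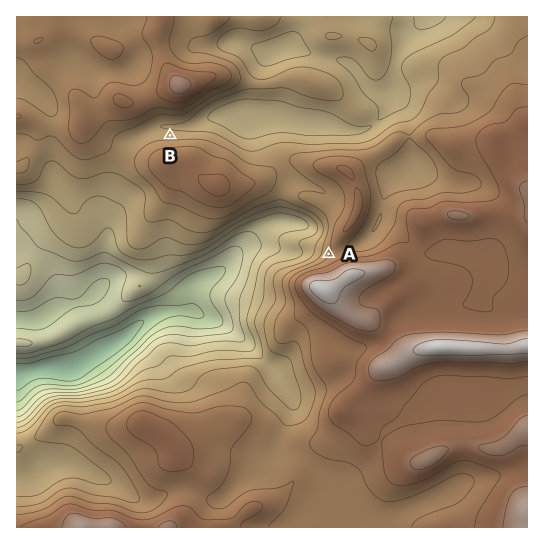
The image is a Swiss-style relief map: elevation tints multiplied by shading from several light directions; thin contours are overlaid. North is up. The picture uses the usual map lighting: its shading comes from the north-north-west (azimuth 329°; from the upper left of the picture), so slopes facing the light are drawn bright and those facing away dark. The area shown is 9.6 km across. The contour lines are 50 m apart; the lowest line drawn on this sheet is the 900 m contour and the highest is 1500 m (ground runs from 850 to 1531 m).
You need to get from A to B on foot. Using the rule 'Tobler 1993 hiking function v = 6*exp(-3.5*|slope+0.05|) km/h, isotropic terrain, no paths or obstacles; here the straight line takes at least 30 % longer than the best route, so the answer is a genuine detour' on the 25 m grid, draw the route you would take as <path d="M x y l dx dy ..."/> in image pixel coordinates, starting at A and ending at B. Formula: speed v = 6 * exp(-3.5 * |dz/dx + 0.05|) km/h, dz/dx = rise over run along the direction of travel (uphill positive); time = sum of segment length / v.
<path d="M329 254l0-32-3-5-5-6-24-12-27-26-27-14-9-9-29-15-35 0"/>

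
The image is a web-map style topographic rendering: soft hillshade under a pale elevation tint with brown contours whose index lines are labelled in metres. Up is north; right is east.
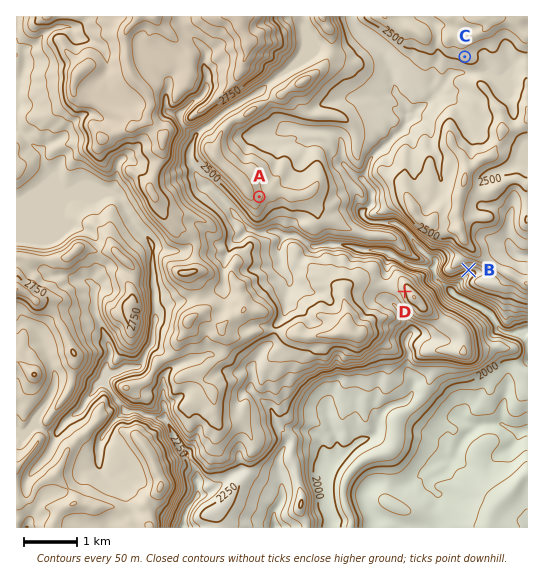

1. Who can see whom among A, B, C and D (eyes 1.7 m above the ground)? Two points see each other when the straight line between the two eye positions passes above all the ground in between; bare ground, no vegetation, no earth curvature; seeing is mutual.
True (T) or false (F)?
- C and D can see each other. F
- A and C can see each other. T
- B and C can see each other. F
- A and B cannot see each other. T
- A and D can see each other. T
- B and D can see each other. F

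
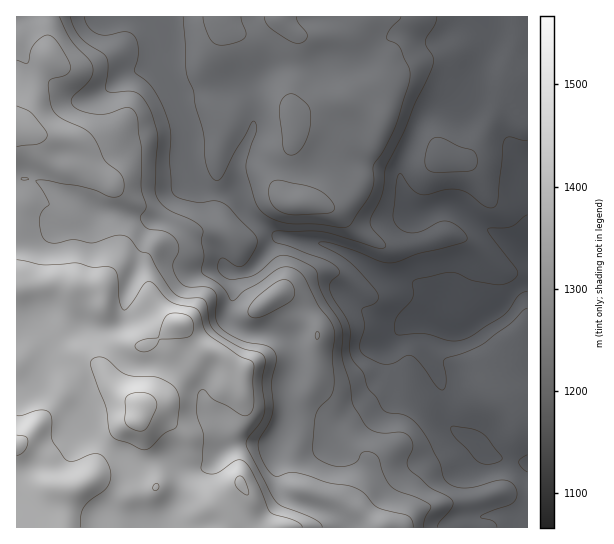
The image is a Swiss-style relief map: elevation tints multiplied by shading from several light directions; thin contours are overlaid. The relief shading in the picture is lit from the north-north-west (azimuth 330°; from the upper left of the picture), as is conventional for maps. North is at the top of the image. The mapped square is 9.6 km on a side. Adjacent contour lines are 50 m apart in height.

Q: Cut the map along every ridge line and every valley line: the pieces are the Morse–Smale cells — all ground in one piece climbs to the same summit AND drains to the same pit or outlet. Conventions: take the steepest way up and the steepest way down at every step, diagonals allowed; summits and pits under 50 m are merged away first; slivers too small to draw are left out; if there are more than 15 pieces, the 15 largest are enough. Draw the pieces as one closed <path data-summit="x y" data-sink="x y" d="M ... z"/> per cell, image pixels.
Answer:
<path data-summit="138 418" data-sink="527 247" d="M527 16l-46 1 7 13 0 12-21 55-9 7-17 3-11 5-10 11-8 16-11 27-1 13 8 24 6 8 6 2-4 6 0 10 13 58 6 14-3 13-2 5-19 2-8 6-15 16 0 8 5 16 0 12-4 10-40 28-12 6-32-6-14 0-2-31 4-12 2-17-4-16-5-5-8-3-21 0-14-2-6-4-9-10 5-20 0-20-2-4 10 0 10-4 21-26 8-6-23-16-10-10-10-20-30 0-10-8-3-7-1 3-17 16-14 21-5 3-10 0-24-6-21-1-32-17-13-4-15-8-13-4-13 0 0 206 9 0 11-6 9-24 17 10 14 16 8 13 1 11-2 17 2 4 13 13 23 16 11 12-17 39 0 9 10 4-18 0-2 2 1 7 422-1z"/><path data-summit="295 203" data-sink="527 247" d="M481 16l-327 0 1 5 12 16 0 36 18 52 4 40 8 18 5 5 11 4 24-1 10 20 10 10 24 16 38 6 20 6 47 28 24 4 9 4 10 9 4 6 0-5-4-8-13-58 0-10 4-6-9-6-7-12-4-24 12-32 12-21 10-9 24-5 9-7 21-55 0-12z"/><path data-summit="17 127" data-sink="527 247" d="M153 16l-137 1 1 162 12 0 13 4 15 8 13 4 32 17 21 1 24 6 10 0 5-3 14-21 17-16-5-21-1-28-20-57 0-36z"/><path data-summit="274 297" data-sink="527 247" d="M286 237l-9 2-26 30-10 4-10 0 2 4 0 20-5 20 9 10 6 4 14 2 21 0 8 3 5 5 4 16-2 17-4 12 2 31 14 0 32 6 12-6 40-28 4-10 0-12-5-16 0-8 15-16 8-6 19-2 3-18-4-7-10-9-9-4-24-4-47-28-20-6z"/><path data-summit="17 445" data-sink="527 247" d="M45 355l-9 24-7 5-13 2 0 141 89 1 2-9 18 1-10-5 0-9 17-39-11-12-23-16-13-13-2-4 2-21-5-15-18-21z"/>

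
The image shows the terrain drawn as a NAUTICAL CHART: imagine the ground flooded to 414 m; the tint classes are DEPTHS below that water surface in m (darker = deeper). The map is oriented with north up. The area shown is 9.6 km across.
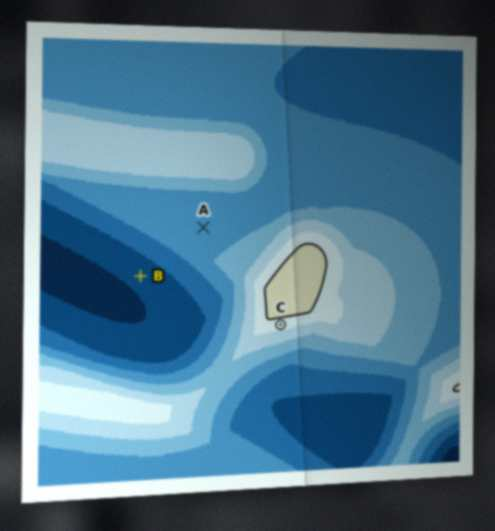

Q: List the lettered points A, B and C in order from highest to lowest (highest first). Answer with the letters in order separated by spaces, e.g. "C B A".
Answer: C A B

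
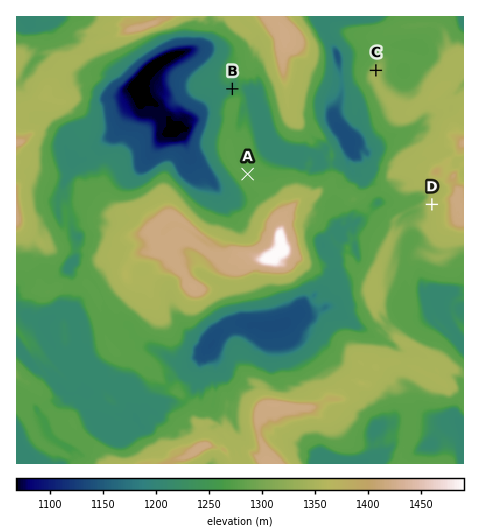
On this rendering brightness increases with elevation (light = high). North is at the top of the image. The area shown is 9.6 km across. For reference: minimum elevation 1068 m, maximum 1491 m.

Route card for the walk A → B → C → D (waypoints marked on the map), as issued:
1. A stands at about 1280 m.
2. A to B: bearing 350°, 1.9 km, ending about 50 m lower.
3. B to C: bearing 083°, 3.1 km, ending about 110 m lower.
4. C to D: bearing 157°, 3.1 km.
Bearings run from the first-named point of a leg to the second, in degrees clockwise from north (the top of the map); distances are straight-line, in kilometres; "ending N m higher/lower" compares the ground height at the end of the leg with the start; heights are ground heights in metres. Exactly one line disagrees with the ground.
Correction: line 3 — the sense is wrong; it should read higher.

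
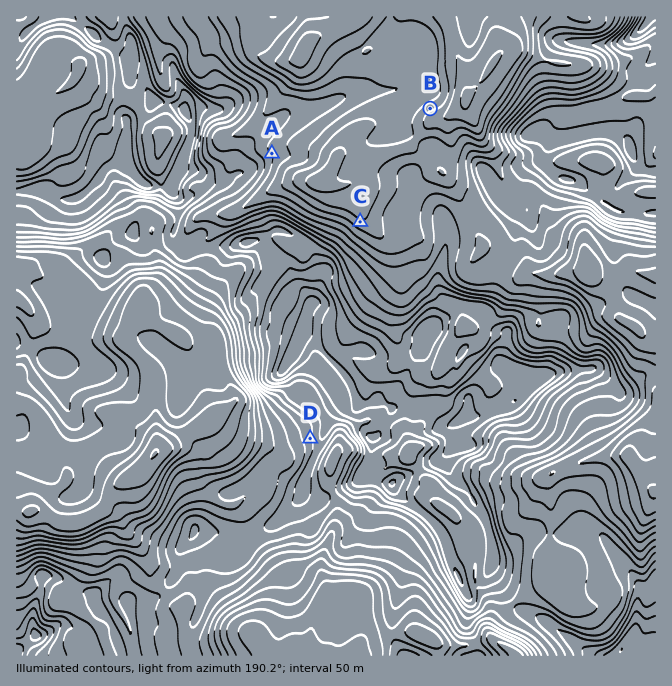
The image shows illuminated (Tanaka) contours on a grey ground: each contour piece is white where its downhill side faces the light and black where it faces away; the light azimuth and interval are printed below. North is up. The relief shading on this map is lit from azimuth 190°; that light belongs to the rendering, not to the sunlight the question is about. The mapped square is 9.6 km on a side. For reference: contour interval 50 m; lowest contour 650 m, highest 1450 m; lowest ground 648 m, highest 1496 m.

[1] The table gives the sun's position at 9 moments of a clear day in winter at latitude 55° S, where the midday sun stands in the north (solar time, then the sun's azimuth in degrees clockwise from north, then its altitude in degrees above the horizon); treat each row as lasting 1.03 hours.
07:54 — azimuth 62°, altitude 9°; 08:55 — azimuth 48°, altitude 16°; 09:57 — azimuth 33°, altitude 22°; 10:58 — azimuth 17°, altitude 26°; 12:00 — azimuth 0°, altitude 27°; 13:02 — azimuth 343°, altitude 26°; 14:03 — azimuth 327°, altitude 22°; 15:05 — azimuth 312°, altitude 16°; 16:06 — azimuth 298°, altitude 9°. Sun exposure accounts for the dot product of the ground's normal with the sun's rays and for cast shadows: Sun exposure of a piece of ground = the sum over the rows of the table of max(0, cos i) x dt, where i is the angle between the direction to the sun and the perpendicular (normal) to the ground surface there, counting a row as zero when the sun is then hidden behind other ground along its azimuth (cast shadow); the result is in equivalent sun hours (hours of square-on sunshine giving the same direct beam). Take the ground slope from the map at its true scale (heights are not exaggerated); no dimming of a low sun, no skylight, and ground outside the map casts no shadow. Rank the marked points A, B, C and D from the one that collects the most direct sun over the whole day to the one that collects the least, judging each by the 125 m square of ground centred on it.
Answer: C > A > D > B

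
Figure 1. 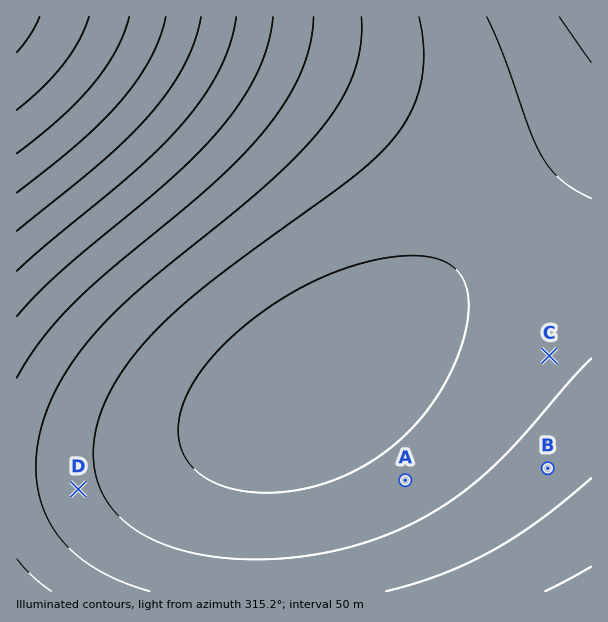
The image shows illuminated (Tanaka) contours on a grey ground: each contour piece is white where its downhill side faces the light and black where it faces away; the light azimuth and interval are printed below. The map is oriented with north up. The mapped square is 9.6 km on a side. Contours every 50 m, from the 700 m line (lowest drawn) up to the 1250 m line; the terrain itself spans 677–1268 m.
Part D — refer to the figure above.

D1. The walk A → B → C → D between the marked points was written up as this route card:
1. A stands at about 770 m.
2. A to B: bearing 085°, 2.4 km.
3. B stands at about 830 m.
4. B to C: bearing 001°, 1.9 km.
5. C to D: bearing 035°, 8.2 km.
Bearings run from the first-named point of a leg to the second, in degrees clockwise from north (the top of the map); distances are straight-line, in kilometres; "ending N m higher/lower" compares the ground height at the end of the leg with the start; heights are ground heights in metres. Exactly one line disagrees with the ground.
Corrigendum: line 5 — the bearing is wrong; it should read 254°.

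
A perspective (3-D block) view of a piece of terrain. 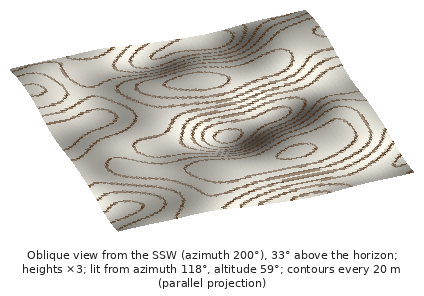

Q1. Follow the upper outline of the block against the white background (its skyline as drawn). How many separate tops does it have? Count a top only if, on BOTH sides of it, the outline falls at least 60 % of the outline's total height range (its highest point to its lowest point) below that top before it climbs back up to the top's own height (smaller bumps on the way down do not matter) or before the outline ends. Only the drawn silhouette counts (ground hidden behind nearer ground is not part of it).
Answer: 0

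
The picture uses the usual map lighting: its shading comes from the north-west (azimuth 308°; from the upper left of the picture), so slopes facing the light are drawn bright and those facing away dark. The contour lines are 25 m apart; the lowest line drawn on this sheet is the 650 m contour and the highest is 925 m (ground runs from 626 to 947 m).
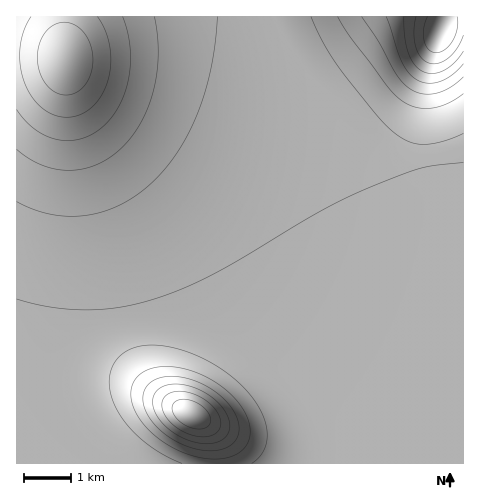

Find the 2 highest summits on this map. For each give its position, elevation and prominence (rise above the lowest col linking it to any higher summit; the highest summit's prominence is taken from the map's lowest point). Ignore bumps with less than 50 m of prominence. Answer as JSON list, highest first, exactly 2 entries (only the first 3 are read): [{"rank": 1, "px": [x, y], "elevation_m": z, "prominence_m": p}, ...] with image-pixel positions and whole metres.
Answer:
[{"rank": 1, "px": [192, 414], "elevation_m": 947, "prominence_m": 321}, {"rank": 2, "px": [66, 60], "elevation_m": 946, "prominence_m": 149}]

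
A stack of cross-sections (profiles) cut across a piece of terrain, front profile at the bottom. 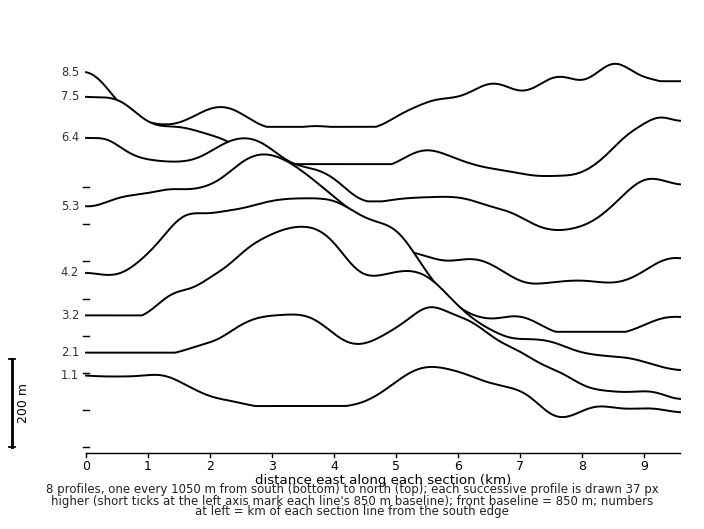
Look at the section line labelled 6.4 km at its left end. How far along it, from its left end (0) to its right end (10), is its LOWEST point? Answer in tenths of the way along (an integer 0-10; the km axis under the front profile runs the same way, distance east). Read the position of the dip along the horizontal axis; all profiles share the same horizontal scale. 8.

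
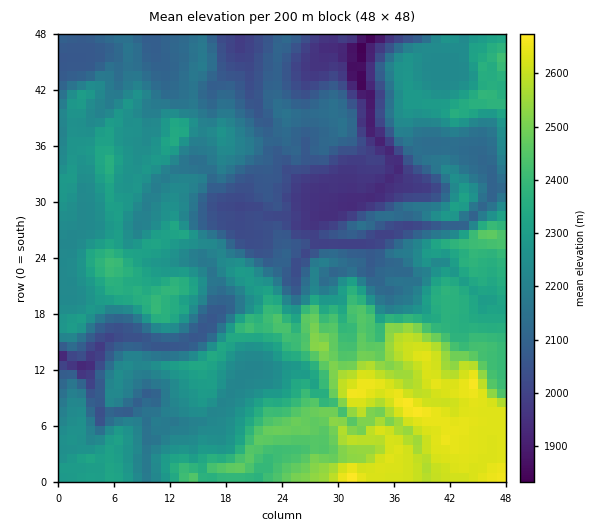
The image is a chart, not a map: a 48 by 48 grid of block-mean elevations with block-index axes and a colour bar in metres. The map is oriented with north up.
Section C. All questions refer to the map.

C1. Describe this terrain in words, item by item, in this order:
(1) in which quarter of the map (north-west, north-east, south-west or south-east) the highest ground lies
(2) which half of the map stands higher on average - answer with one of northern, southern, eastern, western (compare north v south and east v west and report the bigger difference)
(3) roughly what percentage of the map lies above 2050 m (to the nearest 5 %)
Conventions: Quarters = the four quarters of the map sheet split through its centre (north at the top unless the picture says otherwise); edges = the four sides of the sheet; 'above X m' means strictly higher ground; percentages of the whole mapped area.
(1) Look to the south-east quarter for the highest ground.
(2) On average the southern half of the map is the higher ground.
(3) About 85 % of the map lies above 2050 m.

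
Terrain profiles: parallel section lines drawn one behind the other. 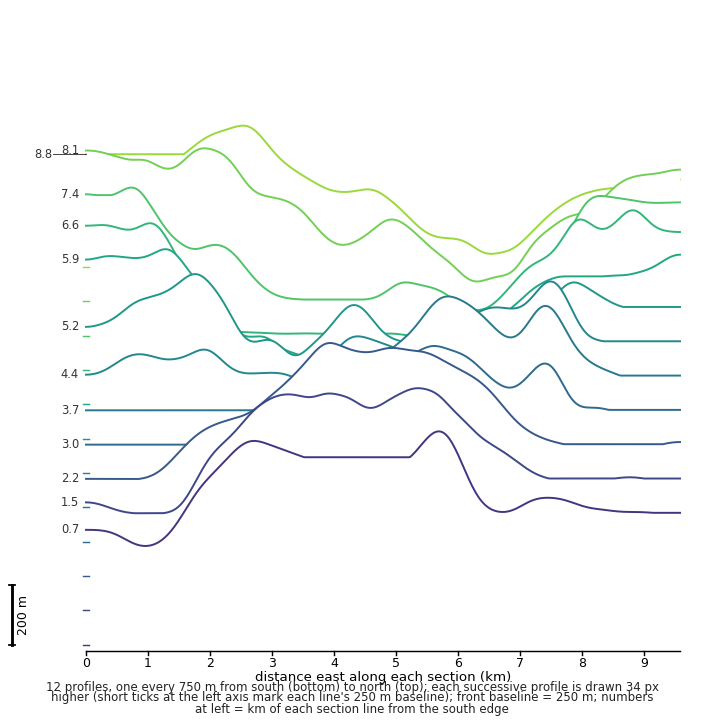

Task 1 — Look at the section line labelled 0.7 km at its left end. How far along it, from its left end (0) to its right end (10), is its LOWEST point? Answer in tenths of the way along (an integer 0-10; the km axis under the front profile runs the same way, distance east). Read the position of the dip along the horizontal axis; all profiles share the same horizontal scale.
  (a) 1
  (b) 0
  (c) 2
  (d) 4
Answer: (a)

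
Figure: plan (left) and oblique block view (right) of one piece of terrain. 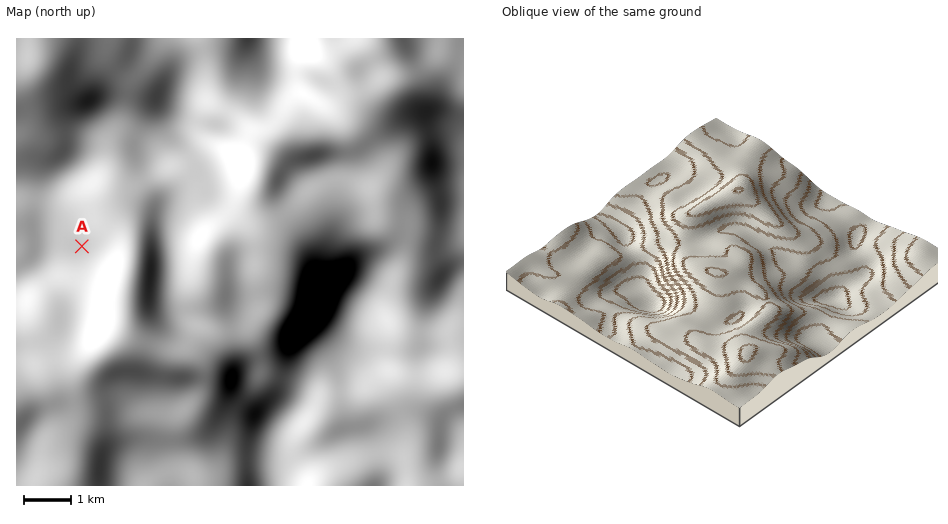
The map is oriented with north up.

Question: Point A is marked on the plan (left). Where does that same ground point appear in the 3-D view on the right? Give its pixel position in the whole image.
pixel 810 220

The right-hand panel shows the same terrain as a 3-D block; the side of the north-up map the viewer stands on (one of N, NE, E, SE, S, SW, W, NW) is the NE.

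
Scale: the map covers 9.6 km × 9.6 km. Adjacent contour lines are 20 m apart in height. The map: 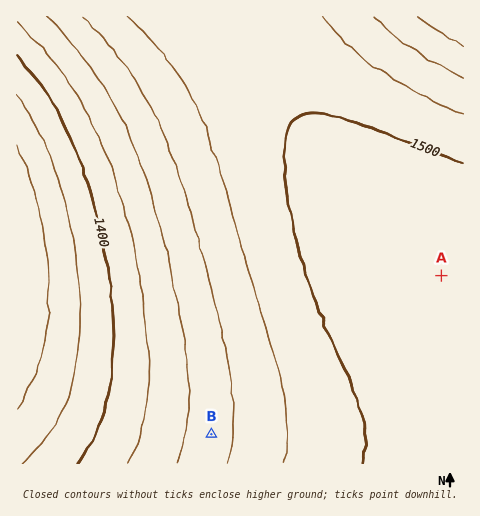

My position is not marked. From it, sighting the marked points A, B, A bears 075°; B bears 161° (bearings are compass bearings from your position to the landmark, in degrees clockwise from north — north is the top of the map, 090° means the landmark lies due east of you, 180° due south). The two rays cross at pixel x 181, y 345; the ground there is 1440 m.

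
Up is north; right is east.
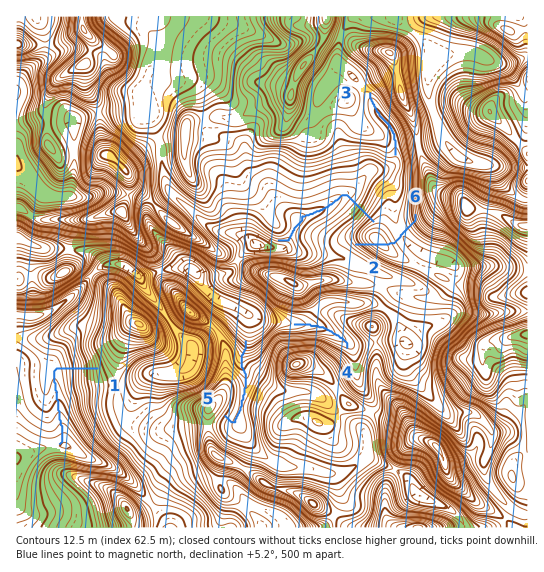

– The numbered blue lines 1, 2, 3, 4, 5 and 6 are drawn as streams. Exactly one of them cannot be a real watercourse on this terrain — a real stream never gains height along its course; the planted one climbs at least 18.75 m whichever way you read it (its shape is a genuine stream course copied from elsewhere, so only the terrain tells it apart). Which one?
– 6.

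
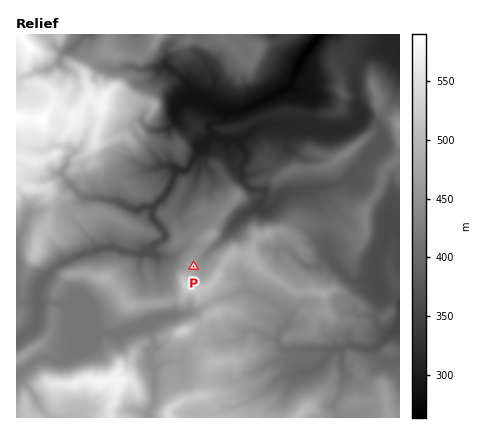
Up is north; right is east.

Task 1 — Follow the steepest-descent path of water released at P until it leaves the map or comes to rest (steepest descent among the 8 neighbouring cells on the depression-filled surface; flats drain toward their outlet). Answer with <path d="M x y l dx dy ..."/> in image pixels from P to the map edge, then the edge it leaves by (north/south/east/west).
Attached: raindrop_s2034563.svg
<path d="M194 266l34-32 6-10 10-10 12-6 8-10 0-6-2-2-12-2-8-8 0-12 4-8 0-8-4-4-2-6-6-2-14 0-10-12 0-2 4-4 6 0 4-4 0-6 2 0 4 0 10 0 16-8 2-2 14-6 6-4 10-4 4-4 2-4 0-4 2-4 0-2 2-2 2-4 2-4 0-4 12-12 2-4 2-2 0-4"/>
exit: north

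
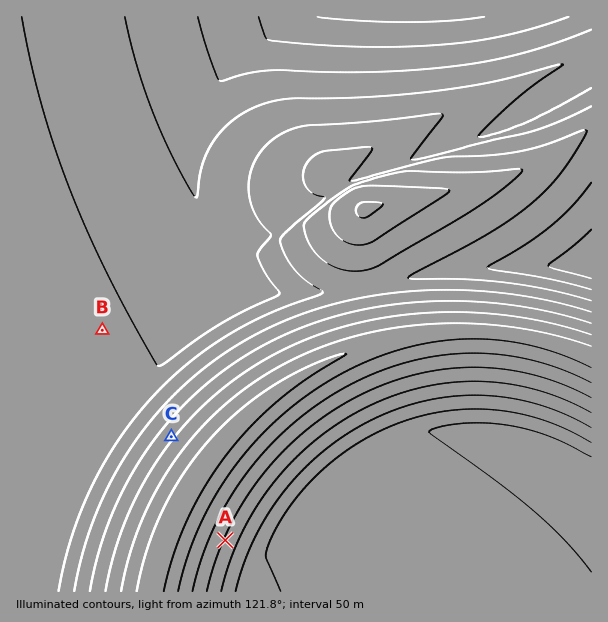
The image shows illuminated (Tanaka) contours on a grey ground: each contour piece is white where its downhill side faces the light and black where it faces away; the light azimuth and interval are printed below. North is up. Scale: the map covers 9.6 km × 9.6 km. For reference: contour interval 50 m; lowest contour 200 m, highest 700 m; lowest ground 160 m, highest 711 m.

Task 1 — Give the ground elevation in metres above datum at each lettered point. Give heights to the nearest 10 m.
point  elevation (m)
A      360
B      490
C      310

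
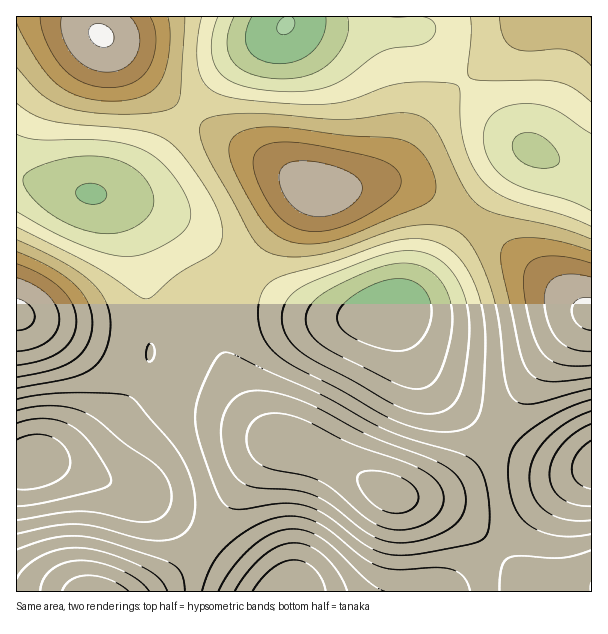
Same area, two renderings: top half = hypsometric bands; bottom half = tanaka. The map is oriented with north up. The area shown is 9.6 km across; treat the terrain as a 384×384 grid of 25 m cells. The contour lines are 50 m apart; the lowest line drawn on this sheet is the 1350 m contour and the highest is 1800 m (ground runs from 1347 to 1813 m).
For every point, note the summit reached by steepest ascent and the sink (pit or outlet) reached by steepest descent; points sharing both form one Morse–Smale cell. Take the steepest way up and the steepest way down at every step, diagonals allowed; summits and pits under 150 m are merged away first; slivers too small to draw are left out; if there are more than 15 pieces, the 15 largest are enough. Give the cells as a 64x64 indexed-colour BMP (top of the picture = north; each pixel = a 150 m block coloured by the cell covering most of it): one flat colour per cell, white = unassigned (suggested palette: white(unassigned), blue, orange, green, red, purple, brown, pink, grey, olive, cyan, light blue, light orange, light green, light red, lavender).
<image width="64" height="64" href="data:image/bmp;base64,Qk12CAAAAAAAAHYAAAAoAAAAQAAAAEAAAAABAAQAAAAAAAAIAAATCwAAEwsAABAAAAAAAAAA////ALR3HwAOf/8ALKAsACgn1gC9Z5QAS1aMAMJ34wB/f38AIr28AM++FwDox64AeLv/AIrfmACWmP8A1bDFAJmZmZmZmZmQAAAAAAAERERERERERERERERERERLu7u7mZmZmZmZmZmQAAAAAERERERERERERERERERERLu7u7uZmZmZmZmZmZkAAAAERERERERERERERERERERLu7u7u5mZmZmZmZmZmZAABEREREREREREREREREREREu7u7u7mZmZmZmZmZmZmQBEREREREREREREREREREREu7u7u7uZmZmZmZmZmZmZlEREREREREREREREREREREu7u7u7u5mZmZmZmZmZmZlVREREREREREREREREREREu7u7u7u7mZmZmZmZmZmZVVVERERERERERERERERERLu7u7u7u7uZmZmZmZmZmZVVVVRERERERERERERERERLu7u7u7u7u5mZmZmZmZmZVVVVVURERERERERERERES7u7u7u7u7u7mZmZmZmZmVVVVVVVRERERERERERERLu7u7u7u7u7u7uZmZmZmZlVVVVVVVVUREREREREREIiIiu7u7u7u7u7u5mZmZmZVVVVVVVVVVRERERERERCIiIiIiu7u7u7u7u7mZmZlVVVVVVVVVVVVUREREREQiIiIiIiIru7u7u7u7uqmVVVVVVVVVVVVVVVVEREREIiIiIiIiIiK7u7u7///6qqqqVVVVVVVVVVVVVVRERCIiIiIiIiIiIiu7u/////qqqqqlVVVVVVVVVVVVVUIiIiIiIiIiIiIiIrv/////+qqqqqqlVVVVVVVVVVVSIiIiIiIiIiIiIiIi///////6qqqqqqpVVVVVVVVVVSIiIiIiIiIiIiIiIid///////qqqqqqqlVVVVVVVVVSIiIiIiIiIiIiIiInd3f/////+qqqqqqqpVVVVVVVVVIiIiIiIiIiIiIiInd3d//////6qqqqqqqqVVVVVVVVIiIiIiIiIiIiIiInd3d3f/////qqqqqqqqpVVVVVVVUiIiIiIiIiIiIiInd3d3d/////+qqqqqqqqqVVVVVVUiIiIiIiIiIiIiInd3d3d3f////6qqqqqqqqpVVVVVVSIiIiIiIiIiIiInd3d3d3d3////qqqqqqqqqqVVVVVSIiIiIiIiIiIiIid3d3d3d3d///+qqqqqqqqqpVVVVVIiIiIiIiIiIiIid3d3d3d3d3///6qqqqqqqqqlVVVVUiIiIiIiIiIiIiJ3d3d3d3d3d///qqqqqqqqqqVVVVUiIiIiIiIiIiIiJ3d3d3d3d3d3f/+qqqqqqqqqpVVVVSIiIiIiIiIiIiInd3d3d3d3d3d3/6rMzMzMzKqlVVVVIiIiIiIiIiIiInd3d3d3d3d3d3d/zMzMzMzMzMAAAAAiIiIiIoiIiIiId3d3d3d3d3d3d3PMzMzMzMzMwAAAAAIiIiKIiIiIiIiHd3d3d3d3d3d3M8zMzMzMzMwAAAAAAiIiiIiIiIiIiIh3d3d3d3d3dzMzzMzMzMzMzAAAAAAAIiiIiIiIiIiIiId3d3d3d3dzMzPMzMzMzMzMAAAAAAAIiIiIiIiIiIiIiHd3d3d3dzMzM8zMzMzMzMwAAAAAAN2IiIiIiIiIiIiIh3d3d3dzMzMzzMzMzMzMzAAAAAAN3diIiIiIiIiIiIiId3d3dzMzMzPMzMzMzMzAAAAAAN3d2IiIiIiIiIiIiIh3d3czMzMzM8zMzMzMzMAAAAAN3d3diIiIiIiIiIiIiId3czMzMzMzzMzMzMzMwAAADd3d3d3YiIiIiIiIiIiIiHczMzMzMzPMzMzMzMwAAA3d3d3d3d2IiIiIiIiIiIiIMzMzMzMzM8zMzMzMwAAN3d3d3d3d3diIiIiIiIiIiIETMzMzMzMzzMzMzMwA3d3d3d3d3d3d3YiIiIiIiIiBEREzMzMzMzPMzMzGZm3d3d3d3d3d3d3d2IiIiIiIgRERERMzMzMzM8xmZmZmZm3d3d3d3d3d3d0REREREREREREREzMzMzMzZmZmZmZmZt3d3d3d3d3dERERERERERERERERMzMzMzNmZmZmZmZmbd3d3d3d3dERERERERERERERERETMzMzM2ZmZmZmZmZm3d3d3d3REREREREREREREREREREzMzMzZmZmZmZmZmZt3d3d0RERERERERERERERERERERMzMzNmZmZmZmZmZm3d3dERERERERERERERERERERERMzMzM2ZmZmZmZmZmZt3dERERERERERERERERERERERMzMzMzZmZmZmZmZmZmbRERERERERERERERERERERERMzMzMzNmZmZmZmZmZmZhERERERERERERERERERERERMzMzMzM2ZmZmZmZmZmbu4RERERERERERERERERERERMzMzMzMzZmZmZmZmZmbu7uERERERERERERERERERERMzMzMzMzNmZmZmZmZmbu7u7hERERERERERERERERERMzMzMzMzM2ZmZmZmZmbu7u7u4RERERERERERERERERMzMzMzMzMzZmZmZmZmbu7u7u7uERERERERERERERERMzMzMzMzMzNmZmZmZmbu7u7u7u7hEREREREREREREREzMzMzMzMzM2ZmZmZmbu7u7u7u7u4REREREREREREREzMzMzMzMzMzZmZmZmbu7u7u7u7u7u4REREREREREREzMzMzMzMzMzNmZmZmbu7u7u7u7u7u7uERERETMzMzMzMzMzMzMzMzM2ZmZmZu7u7u7u7u7u7u7jMzMzMzMzMzMzMzMzMzMzMz"/>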